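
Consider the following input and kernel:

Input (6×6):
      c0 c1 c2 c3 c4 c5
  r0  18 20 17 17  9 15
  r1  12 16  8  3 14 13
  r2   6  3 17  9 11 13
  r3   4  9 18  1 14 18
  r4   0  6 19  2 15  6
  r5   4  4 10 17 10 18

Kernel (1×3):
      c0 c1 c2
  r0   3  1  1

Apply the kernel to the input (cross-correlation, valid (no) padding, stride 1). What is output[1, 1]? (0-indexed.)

59

The receptive field on the input at this output position is [16 8 3]. Elementwise product with the kernel and sum: 16·3 + 8·1 + 3·1.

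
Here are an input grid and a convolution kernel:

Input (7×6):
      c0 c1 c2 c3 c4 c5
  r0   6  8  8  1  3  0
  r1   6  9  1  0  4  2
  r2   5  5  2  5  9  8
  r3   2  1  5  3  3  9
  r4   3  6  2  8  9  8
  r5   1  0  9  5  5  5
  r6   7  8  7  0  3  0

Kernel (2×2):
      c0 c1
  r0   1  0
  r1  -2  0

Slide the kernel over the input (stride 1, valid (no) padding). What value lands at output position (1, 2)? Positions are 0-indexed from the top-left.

-3

The receptive field on the input at this output position is [1 0 / 2 5]. Elementwise product with the kernel and sum: 1·1 + 2·-2.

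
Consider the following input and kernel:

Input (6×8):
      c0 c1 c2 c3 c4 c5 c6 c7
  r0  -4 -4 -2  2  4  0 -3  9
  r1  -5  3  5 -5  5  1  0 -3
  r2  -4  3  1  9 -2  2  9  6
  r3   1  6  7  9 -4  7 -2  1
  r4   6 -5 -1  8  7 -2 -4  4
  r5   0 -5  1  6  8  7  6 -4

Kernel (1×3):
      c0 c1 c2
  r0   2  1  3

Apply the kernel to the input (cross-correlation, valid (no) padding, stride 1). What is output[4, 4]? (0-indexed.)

0

The receptive field on the input at this output position is [7 -2 -4]. Elementwise product with the kernel and sum: 7·2 + -2·1 + -4·3.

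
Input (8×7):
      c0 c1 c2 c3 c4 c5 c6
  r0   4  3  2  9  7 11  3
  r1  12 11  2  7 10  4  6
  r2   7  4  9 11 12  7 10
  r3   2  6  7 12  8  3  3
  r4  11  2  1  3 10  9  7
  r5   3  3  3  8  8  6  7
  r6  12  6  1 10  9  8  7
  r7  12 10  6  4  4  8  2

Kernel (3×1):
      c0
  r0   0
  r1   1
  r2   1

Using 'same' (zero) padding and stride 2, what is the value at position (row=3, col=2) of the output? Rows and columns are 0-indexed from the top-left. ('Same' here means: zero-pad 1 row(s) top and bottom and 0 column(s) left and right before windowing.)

The receptive field on the zero-padded input at this output position is [8 / 9 / 4]. Elementwise product with the kernel and sum: 9·1 + 4·1.

13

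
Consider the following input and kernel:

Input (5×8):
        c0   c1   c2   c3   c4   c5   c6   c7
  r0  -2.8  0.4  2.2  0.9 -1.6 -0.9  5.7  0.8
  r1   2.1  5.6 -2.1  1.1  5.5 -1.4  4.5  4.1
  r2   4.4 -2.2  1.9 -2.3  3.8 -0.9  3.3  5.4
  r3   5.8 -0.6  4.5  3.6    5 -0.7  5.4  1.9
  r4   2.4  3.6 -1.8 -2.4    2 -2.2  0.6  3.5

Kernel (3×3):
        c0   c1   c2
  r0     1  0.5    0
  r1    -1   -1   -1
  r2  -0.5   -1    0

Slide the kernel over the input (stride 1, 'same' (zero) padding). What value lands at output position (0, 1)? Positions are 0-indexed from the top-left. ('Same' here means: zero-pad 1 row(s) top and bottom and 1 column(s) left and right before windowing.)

-6.45

The receptive field on the zero-padded input at this output position is [0 0 0 / -2.8 0.4 2.2 / 2.1 5.6 -2.1]. Elementwise product with the kernel and sum: 0·1 + 0·0.5 + -2.8·-1 + 0.4·-1 + 2.2·-1 + 2.1·-0.5 + 5.6·-1.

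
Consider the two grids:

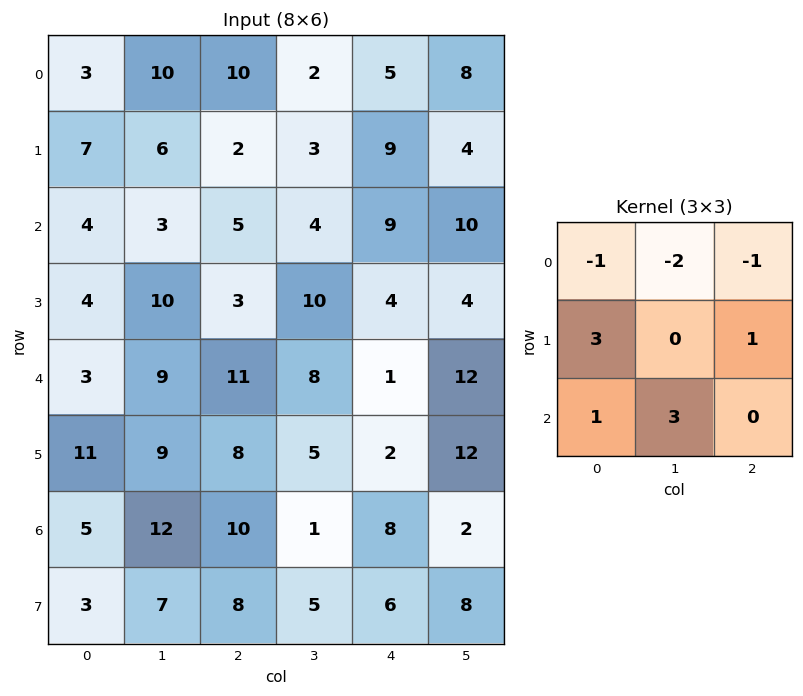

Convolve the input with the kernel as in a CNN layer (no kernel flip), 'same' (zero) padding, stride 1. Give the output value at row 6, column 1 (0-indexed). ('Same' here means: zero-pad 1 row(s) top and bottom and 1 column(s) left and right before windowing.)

12

The receptive field on the zero-padded input at this output position is [11 9 8 / 5 12 10 / 3 7 8]. Elementwise product with the kernel and sum: 11·-1 + 9·-2 + 8·-1 + 5·3 + 10·1 + 3·1 + 7·3.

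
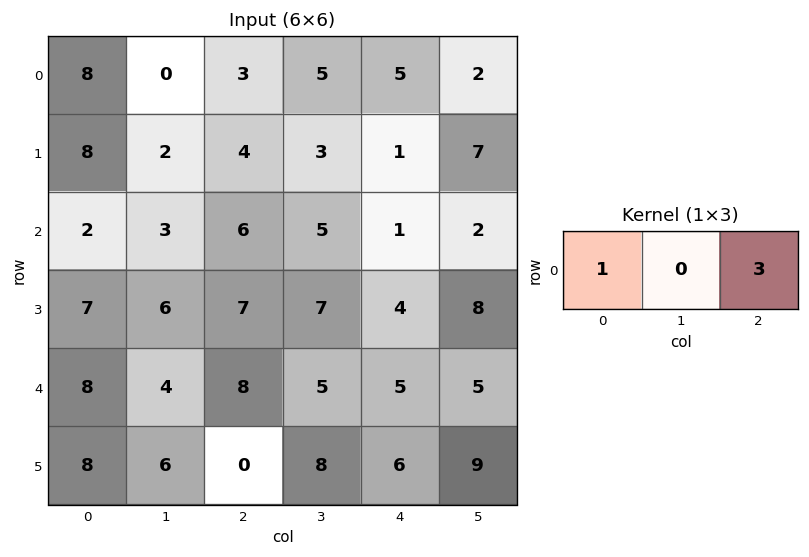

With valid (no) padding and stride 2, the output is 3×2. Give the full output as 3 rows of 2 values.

17 18
20 9
32 23

Output[0,0]: The receptive field on the input at this output position is [8 0 3]. Elementwise product with the kernel and sum: 8·1 + 3·3.
Output[0,1]: The receptive field on the input at this output position is [3 5 5]. Elementwise product with the kernel and sum: 3·1 + 5·3.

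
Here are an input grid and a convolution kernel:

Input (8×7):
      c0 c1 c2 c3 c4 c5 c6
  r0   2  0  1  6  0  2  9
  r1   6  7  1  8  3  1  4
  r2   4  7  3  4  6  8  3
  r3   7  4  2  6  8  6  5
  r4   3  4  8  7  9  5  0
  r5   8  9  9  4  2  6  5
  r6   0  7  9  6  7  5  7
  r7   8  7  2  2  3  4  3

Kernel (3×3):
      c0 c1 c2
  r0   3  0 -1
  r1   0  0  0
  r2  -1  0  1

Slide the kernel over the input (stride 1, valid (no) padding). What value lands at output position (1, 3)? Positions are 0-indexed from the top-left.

The receptive field on the input at this output position is [8 3 1 / 4 6 8 / 6 8 6]. Elementwise product with the kernel and sum: 8·3 + 1·-1 + 6·-1 + 6·1.

23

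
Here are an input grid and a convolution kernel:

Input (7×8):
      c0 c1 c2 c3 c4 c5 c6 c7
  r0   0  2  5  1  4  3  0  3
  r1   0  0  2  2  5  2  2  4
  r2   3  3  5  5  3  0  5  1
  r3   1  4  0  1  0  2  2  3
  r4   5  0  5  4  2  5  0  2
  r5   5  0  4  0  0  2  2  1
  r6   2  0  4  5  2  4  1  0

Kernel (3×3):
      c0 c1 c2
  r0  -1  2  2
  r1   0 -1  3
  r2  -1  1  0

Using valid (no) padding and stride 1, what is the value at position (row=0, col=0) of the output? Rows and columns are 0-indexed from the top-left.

The receptive field on the input at this output position is [0 2 5 / 0 0 2 / 3 3 5]. Elementwise product with the kernel and sum: 0·-1 + 2·2 + 5·2 + 0·-1 + 2·3 + 3·-1 + 3·1.

20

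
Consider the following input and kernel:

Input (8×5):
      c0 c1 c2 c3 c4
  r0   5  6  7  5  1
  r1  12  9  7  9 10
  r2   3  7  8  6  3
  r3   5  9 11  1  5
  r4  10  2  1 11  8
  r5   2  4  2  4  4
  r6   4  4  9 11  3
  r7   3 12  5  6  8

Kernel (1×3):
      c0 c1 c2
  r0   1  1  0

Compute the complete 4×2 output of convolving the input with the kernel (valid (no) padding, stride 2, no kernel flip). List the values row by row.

Output[0,0]: The receptive field on the input at this output position is [5 6 7]. Elementwise product with the kernel and sum: 5·1 + 6·1.

11 12
10 14
12 12
8 20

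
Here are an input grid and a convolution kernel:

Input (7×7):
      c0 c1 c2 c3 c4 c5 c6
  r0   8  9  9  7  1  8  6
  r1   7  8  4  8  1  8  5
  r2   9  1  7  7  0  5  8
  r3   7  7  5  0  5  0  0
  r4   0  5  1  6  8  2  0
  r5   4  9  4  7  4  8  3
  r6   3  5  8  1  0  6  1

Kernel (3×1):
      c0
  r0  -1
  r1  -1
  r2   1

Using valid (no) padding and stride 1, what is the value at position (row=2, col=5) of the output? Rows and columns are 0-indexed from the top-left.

The receptive field on the input at this output position is [5 / 0 / 2]. Elementwise product with the kernel and sum: 5·-1 + 0·-1 + 2·1.

-3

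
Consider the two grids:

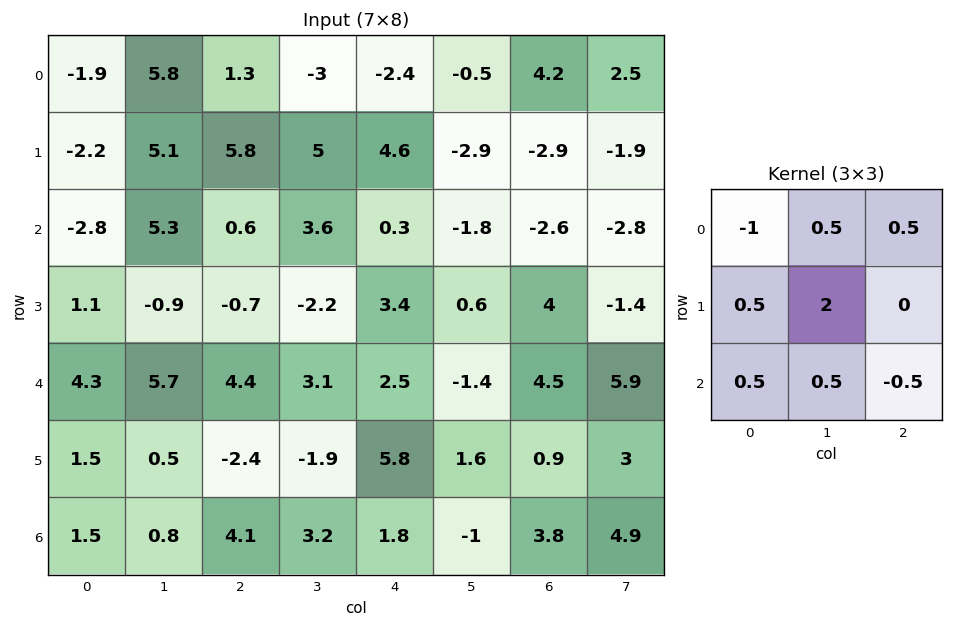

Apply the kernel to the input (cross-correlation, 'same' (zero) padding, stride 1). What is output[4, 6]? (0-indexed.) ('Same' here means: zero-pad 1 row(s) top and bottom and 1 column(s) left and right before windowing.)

8.75

The receptive field on the zero-padded input at this output position is [0.6 4 -1.4 / -1.4 4.5 5.9 / 1.6 0.9 3]. Elementwise product with the kernel and sum: 0.6·-1 + 4·0.5 + -1.4·0.5 + -1.4·0.5 + 4.5·2 + 1.6·0.5 + 0.9·0.5 + 3·-0.5.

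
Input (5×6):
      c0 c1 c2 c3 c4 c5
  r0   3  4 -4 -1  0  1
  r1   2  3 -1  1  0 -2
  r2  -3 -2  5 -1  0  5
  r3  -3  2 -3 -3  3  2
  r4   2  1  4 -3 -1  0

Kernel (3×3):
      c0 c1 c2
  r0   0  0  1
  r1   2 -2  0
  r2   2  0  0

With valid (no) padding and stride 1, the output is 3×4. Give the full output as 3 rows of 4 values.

-12 3 6 1
-9 -9 6 -10
-1 11 8 -13

Output[0,0]: The receptive field on the input at this output position is [3 4 -4 / 2 3 -1 / -3 -2 5]. Elementwise product with the kernel and sum: -4·1 + 2·2 + 3·-2 + -3·2.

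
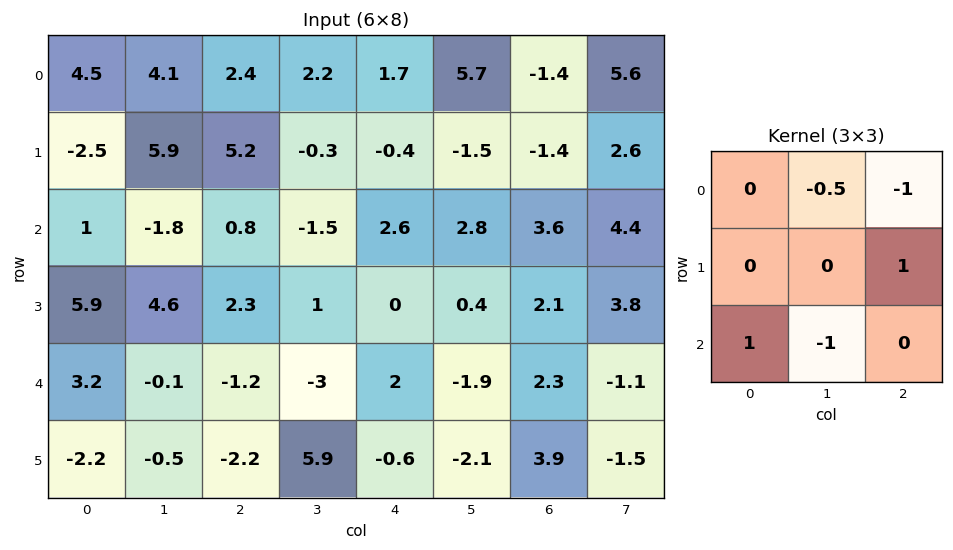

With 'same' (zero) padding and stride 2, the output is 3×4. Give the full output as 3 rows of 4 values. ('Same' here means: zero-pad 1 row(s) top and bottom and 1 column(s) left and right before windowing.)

Output[0,0]: The receptive field on the zero-padded input at this output position is [0 0 0 / 0 4.5 4.1 / 0 -2.5 5.9]. Elementwise product with the kernel and sum: 0·-0.5 + 0·-1 + 4.1·1 + 0·1 + -2.5·-1.

6.6 2.9 5.8 5.5
-12.35 -1.5 5.5 0.8
-5.45 -3.45 4.2 -11.95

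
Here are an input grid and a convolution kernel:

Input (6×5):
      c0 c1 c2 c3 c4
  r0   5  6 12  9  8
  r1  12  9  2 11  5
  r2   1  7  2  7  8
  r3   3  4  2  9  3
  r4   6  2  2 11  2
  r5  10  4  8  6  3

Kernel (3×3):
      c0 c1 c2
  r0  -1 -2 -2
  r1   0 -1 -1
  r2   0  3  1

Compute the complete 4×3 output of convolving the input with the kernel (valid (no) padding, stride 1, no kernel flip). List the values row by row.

-29 -48 -33
-29 -29 -19
-17 -19 -9
1 -9 -18

Output[0,0]: The receptive field on the input at this output position is [5 6 12 / 12 9 2 / 1 7 2]. Elementwise product with the kernel and sum: 5·-1 + 6·-2 + 12·-2 + 9·-1 + 2·-1 + 7·3 + 2·1.
Output[0,1]: The receptive field on the input at this output position is [6 12 9 / 9 2 11 / 7 2 7]. Elementwise product with the kernel and sum: 6·-1 + 12·-2 + 9·-2 + 2·-1 + 11·-1 + 2·3 + 7·1.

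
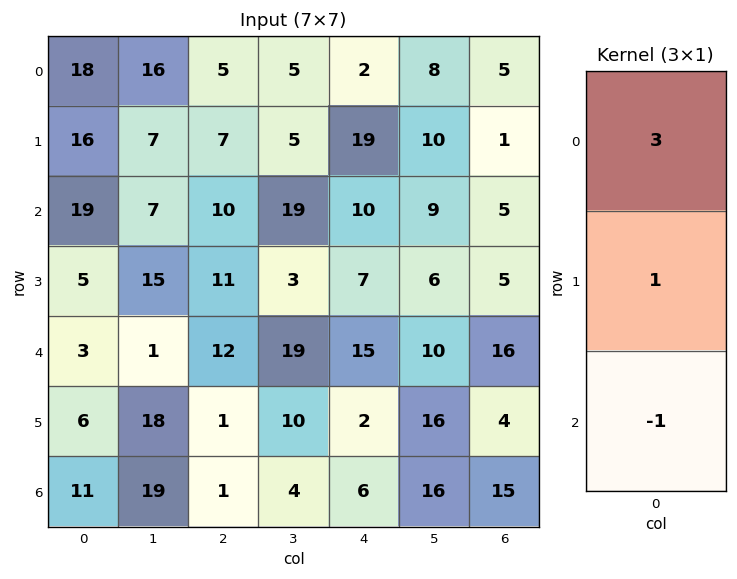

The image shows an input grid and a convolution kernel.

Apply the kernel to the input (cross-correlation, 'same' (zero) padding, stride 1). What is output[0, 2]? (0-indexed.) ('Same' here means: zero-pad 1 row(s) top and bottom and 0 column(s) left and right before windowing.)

-2

The receptive field on the zero-padded input at this output position is [0 / 5 / 7]. Elementwise product with the kernel and sum: 0·3 + 5·1 + 7·-1.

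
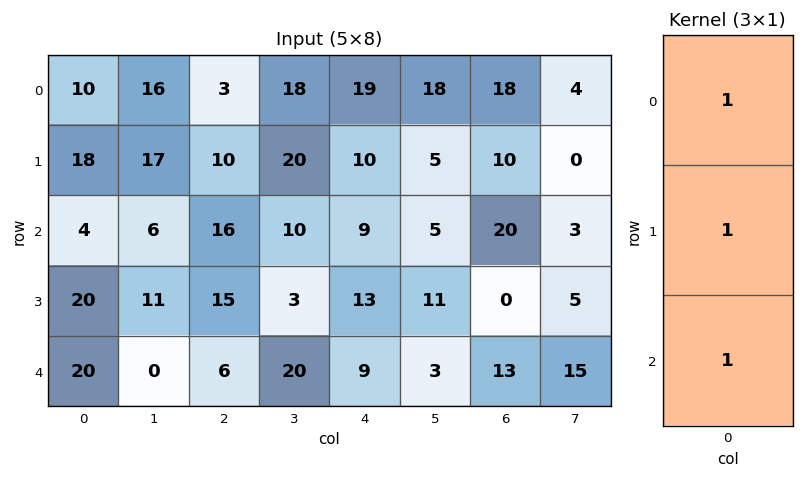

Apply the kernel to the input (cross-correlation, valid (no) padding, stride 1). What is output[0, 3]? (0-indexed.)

48

The receptive field on the input at this output position is [18 / 20 / 10]. Elementwise product with the kernel and sum: 18·1 + 20·1 + 10·1.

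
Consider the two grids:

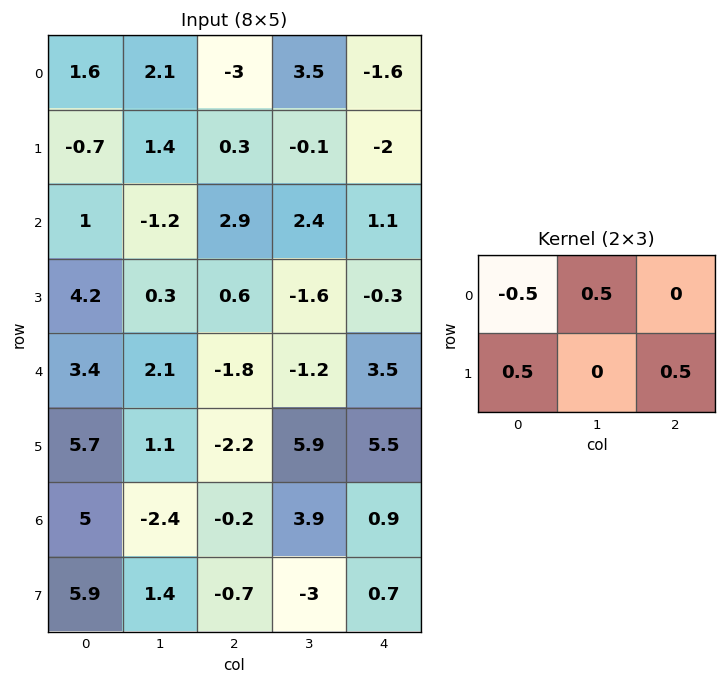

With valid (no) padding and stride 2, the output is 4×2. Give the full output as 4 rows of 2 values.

Output[0,0]: The receptive field on the input at this output position is [1.6 2.1 -3 / -0.7 1.4 0.3]. Elementwise product with the kernel and sum: 1.6·-0.5 + 2.1·0.5 + -0.7·0.5 + 0.3·0.5.
Output[0,1]: The receptive field on the input at this output position is [-3 3.5 -1.6 / 0.3 -0.1 -2]. Elementwise product with the kernel and sum: -3·-0.5 + 3.5·0.5 + 0.3·0.5 + -2·0.5.

0.05 2.4
1.3 -0.1
1.1 1.95
-1.1 2.05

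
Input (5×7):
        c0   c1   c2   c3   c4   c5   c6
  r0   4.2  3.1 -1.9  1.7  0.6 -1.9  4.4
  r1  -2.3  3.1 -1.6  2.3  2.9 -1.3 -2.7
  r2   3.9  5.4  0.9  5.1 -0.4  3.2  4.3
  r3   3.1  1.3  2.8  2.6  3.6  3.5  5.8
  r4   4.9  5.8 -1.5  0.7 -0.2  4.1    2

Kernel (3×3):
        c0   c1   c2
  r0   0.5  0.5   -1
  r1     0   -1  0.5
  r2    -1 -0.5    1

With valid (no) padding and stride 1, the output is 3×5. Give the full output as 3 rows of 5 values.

-4.05 0.9 -5.4 -2.2 -2
-3.9 0 -8.35 5 2.9
-5.45 -7.8 3.55 0.8 -3.35

Output[0,0]: The receptive field on the input at this output position is [4.2 3.1 -1.9 / -2.3 3.1 -1.6 / 3.9 5.4 0.9]. Elementwise product with the kernel and sum: 4.2·0.5 + 3.1·0.5 + -1.9·-1 + 3.1·-1 + -1.6·0.5 + 3.9·-1 + 5.4·-0.5 + 0.9·1.
Output[0,1]: The receptive field on the input at this output position is [3.1 -1.9 1.7 / 3.1 -1.6 2.3 / 5.4 0.9 5.1]. Elementwise product with the kernel and sum: 3.1·0.5 + -1.9·0.5 + 1.7·-1 + -1.6·-1 + 2.3·0.5 + 5.4·-1 + 0.9·-0.5 + 5.1·1.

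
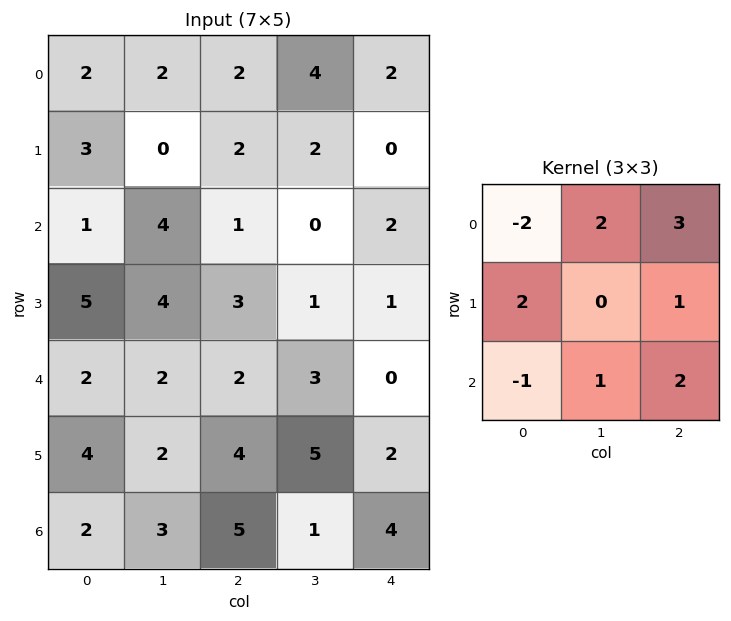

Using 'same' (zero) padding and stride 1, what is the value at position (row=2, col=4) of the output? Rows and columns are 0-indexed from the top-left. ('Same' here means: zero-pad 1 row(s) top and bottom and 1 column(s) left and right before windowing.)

-4

The receptive field on the zero-padded input at this output position is [2 0 0 / 0 2 0 / 1 1 0]. Elementwise product with the kernel and sum: 2·-2 + 0·2 + 0·3 + 0·2 + 0·1 + 1·-1 + 1·1 + 0·2.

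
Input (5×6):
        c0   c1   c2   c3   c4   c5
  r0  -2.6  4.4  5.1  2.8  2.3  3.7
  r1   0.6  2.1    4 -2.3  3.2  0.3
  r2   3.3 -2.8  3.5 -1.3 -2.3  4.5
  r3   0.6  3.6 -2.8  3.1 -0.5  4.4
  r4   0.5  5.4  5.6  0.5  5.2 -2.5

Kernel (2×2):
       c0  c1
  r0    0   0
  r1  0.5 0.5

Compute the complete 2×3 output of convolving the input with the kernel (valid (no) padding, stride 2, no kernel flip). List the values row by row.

Output[0,0]: The receptive field on the input at this output position is [-2.6 4.4 / 0.6 2.1]. Elementwise product with the kernel and sum: 0.6·0.5 + 2.1·0.5.
Output[0,1]: The receptive field on the input at this output position is [5.1 2.8 / 4 -2.3]. Elementwise product with the kernel and sum: 4·0.5 + -2.3·0.5.

1.35 0.85 1.75
2.1 0.15 1.95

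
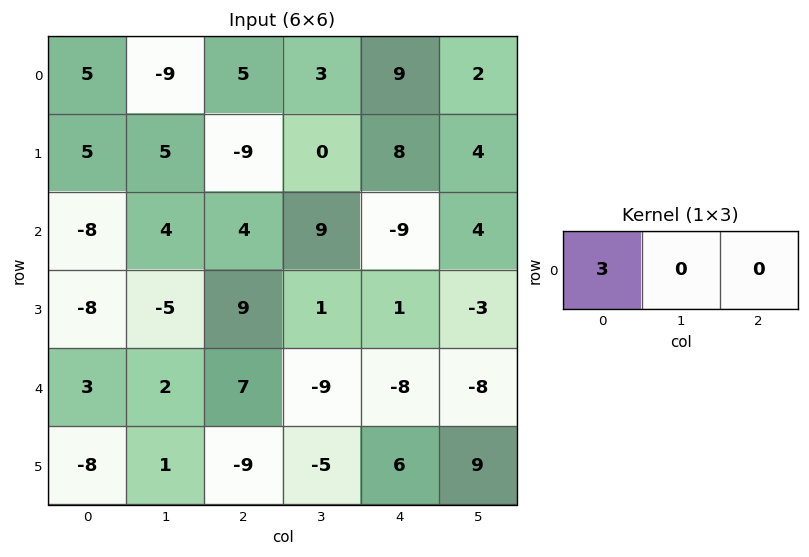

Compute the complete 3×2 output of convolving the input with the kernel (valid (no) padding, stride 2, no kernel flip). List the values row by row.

Output[0,0]: The receptive field on the input at this output position is [5 -9 5]. Elementwise product with the kernel and sum: 5·3.
Output[0,1]: The receptive field on the input at this output position is [5 3 9]. Elementwise product with the kernel and sum: 5·3.

15 15
-24 12
9 21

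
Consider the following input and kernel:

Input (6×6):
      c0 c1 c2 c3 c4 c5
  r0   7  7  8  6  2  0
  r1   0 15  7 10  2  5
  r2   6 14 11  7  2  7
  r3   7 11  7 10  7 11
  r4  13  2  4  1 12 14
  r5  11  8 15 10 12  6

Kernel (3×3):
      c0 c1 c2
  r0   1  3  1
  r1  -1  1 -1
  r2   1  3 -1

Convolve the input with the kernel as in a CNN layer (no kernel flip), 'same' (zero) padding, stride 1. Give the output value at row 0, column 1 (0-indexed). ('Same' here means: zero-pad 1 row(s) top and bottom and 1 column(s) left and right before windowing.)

The receptive field on the zero-padded input at this output position is [0 0 0 / 7 7 8 / 0 15 7]. Elementwise product with the kernel and sum: 0·1 + 0·3 + 0·1 + 7·-1 + 7·1 + 8·-1 + 0·1 + 15·3 + 7·-1.

30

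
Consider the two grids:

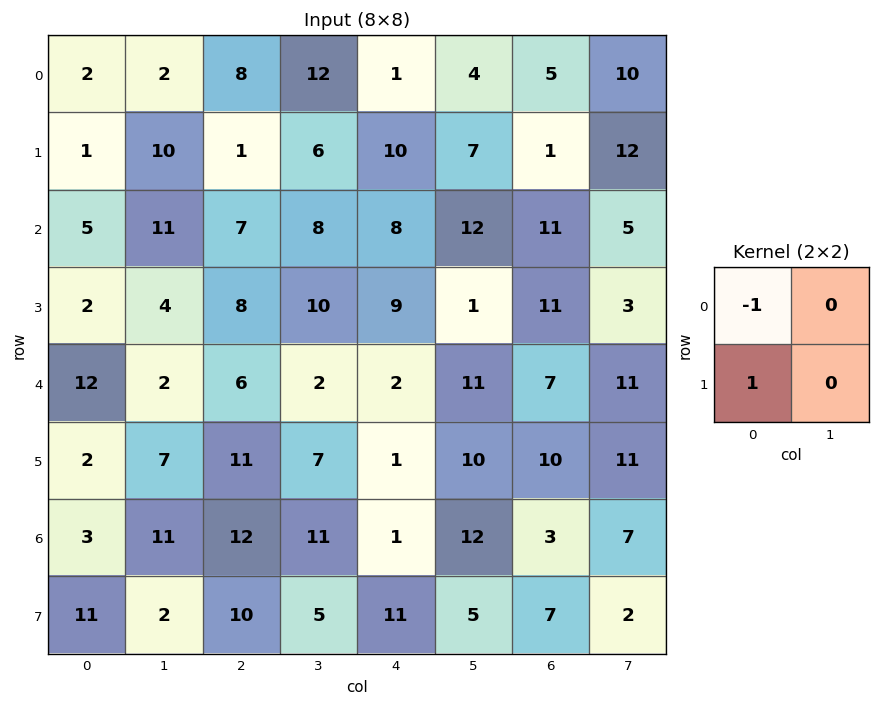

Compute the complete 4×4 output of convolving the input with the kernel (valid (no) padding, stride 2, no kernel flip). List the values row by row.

Output[0,0]: The receptive field on the input at this output position is [2 2 / 1 10]. Elementwise product with the kernel and sum: 2·-1 + 1·1.
Output[0,1]: The receptive field on the input at this output position is [8 12 / 1 6]. Elementwise product with the kernel and sum: 8·-1 + 1·1.

-1 -7 9 -4
-3 1 1 0
-10 5 -1 3
8 -2 10 4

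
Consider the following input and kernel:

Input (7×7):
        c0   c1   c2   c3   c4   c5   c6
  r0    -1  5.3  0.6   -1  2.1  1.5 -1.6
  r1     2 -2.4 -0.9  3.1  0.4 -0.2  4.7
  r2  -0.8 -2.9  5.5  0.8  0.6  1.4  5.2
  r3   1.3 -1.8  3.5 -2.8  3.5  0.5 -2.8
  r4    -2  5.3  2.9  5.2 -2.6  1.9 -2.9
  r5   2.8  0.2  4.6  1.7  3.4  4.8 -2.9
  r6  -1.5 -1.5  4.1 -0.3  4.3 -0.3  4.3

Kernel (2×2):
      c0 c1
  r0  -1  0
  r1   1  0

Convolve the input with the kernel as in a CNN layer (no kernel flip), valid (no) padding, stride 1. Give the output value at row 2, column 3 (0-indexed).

-3.6

The receptive field on the input at this output position is [0.8 0.6 / -2.8 3.5]. Elementwise product with the kernel and sum: 0.8·-1 + -2.8·1.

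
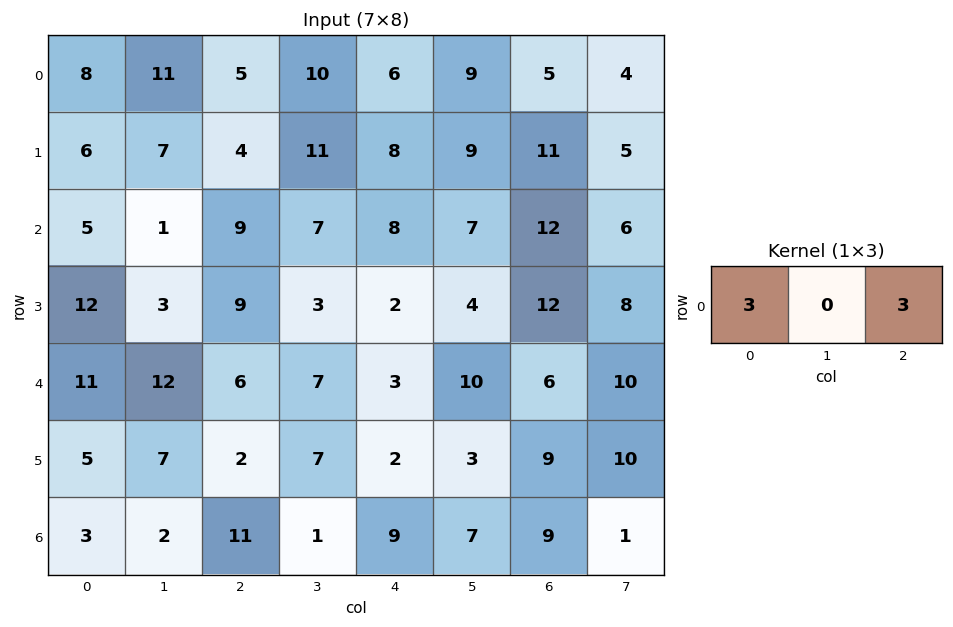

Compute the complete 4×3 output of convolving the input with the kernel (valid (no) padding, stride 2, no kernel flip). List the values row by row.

Output[0,0]: The receptive field on the input at this output position is [8 11 5]. Elementwise product with the kernel and sum: 8·3 + 5·3.
Output[0,1]: The receptive field on the input at this output position is [5 10 6]. Elementwise product with the kernel and sum: 5·3 + 6·3.

39 33 33
42 51 60
51 27 27
42 60 54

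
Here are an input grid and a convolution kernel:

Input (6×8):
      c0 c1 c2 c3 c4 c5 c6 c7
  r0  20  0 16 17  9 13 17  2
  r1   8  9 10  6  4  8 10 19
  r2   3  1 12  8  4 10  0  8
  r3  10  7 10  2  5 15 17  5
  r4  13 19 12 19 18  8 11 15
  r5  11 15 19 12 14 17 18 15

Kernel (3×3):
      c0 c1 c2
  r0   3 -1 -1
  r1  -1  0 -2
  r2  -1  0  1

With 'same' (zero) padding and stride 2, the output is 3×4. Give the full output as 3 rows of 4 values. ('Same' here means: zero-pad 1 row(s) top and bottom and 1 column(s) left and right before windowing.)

Output[0,0]: The receptive field on the zero-padded input at this output position is [0 0 0 / 0 20 0 / 0 8 9]. Elementwise product with the kernel and sum: 0·3 + 0·-1 + 0·-1 + 0·-1 + 0·-2 + 0·-1 + 9·1.
Output[0,1]: The receptive field on the zero-padded input at this output position is [0 0 0 / 0 16 17 / 9 10 6]. Elementwise product with the kernel and sum: 0·3 + 0·-1 + 0·-1 + 0·-1 + 17·-2 + 9·-1 + 6·1.

9 -37 -41 -6
-12 -11 -9 -41
-40 -51 -44 -17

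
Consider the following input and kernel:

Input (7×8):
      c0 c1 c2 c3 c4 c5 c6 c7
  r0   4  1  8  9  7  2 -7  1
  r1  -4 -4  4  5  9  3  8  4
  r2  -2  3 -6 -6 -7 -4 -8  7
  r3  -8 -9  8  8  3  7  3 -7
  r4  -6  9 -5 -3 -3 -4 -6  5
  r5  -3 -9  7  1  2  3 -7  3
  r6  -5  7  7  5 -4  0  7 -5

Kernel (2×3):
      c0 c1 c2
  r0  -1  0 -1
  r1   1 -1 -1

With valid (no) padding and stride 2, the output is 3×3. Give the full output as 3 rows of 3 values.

-16 -25 -2
1 10 8
10 12 15

Output[0,0]: The receptive field on the input at this output position is [4 1 8 / -4 -4 4]. Elementwise product with the kernel and sum: 4·-1 + 8·-1 + -4·1 + -4·-1 + 4·-1.
Output[0,1]: The receptive field on the input at this output position is [8 9 7 / 4 5 9]. Elementwise product with the kernel and sum: 8·-1 + 7·-1 + 4·1 + 5·-1 + 9·-1.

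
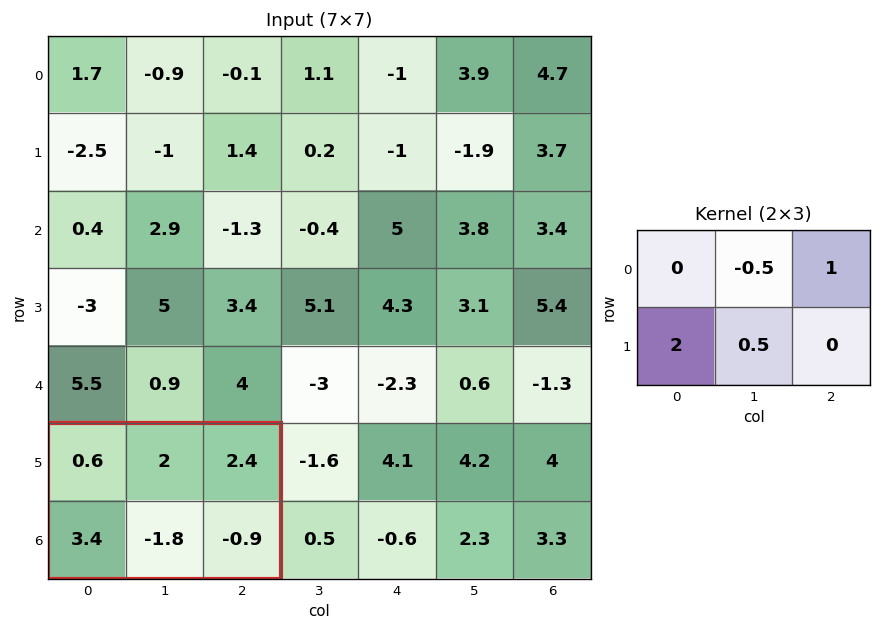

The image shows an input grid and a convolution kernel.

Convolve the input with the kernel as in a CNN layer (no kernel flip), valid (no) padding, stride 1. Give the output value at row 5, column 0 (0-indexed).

The receptive field on the input at this output position is [0.6 2 2.4 / 3.4 -1.8 -0.9]. Elementwise product with the kernel and sum: 2·-0.5 + 2.4·1 + 3.4·2 + -1.8·0.5.

7.3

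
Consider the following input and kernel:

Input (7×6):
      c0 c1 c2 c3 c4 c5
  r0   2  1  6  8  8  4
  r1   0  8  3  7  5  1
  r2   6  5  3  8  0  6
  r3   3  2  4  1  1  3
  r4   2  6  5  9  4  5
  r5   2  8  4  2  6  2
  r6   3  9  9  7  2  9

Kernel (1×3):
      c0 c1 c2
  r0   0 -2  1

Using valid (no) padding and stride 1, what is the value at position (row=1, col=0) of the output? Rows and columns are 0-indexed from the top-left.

-13

The receptive field on the input at this output position is [0 8 3]. Elementwise product with the kernel and sum: 8·-2 + 3·1.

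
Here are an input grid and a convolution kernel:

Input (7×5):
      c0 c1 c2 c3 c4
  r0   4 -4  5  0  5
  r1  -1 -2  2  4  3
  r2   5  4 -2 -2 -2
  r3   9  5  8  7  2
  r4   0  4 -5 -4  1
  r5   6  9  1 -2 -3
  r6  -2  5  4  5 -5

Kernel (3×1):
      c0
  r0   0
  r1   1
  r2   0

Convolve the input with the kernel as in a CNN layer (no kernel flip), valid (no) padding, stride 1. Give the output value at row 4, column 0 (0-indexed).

6

The receptive field on the input at this output position is [0 / 6 / -2]. Elementwise product with the kernel and sum: 6·1.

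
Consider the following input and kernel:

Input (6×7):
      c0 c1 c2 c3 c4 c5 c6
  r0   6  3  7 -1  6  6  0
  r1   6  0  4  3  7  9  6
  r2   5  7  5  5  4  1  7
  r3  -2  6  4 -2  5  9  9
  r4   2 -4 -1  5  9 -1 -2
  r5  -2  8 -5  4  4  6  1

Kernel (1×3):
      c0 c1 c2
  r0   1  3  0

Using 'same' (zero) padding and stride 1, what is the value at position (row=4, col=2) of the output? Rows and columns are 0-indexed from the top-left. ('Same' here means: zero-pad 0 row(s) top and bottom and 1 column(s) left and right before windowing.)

-7

The receptive field on the zero-padded input at this output position is [-4 -1 5]. Elementwise product with the kernel and sum: -4·1 + -1·3.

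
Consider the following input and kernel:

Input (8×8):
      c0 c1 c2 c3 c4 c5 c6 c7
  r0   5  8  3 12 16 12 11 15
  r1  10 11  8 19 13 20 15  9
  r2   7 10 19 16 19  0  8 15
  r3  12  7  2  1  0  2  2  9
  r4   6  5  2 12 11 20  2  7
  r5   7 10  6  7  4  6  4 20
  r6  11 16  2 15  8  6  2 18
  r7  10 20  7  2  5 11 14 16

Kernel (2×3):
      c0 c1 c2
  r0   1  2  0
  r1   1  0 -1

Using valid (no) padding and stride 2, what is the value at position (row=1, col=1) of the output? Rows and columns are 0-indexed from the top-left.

The receptive field on the input at this output position is [19 16 19 / 2 1 0]. Elementwise product with the kernel and sum: 19·1 + 16·2 + 2·1 + 0·-1.

53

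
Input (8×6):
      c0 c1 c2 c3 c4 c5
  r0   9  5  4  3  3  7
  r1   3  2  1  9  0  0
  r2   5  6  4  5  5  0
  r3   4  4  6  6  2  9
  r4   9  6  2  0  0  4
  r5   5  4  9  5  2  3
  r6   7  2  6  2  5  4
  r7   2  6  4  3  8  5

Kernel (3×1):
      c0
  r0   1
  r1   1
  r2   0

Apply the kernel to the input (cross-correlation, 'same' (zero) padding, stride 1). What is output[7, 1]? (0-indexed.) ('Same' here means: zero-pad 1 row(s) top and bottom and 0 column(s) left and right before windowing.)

The receptive field on the zero-padded input at this output position is [2 / 6 / 0]. Elementwise product with the kernel and sum: 2·1 + 6·1.

8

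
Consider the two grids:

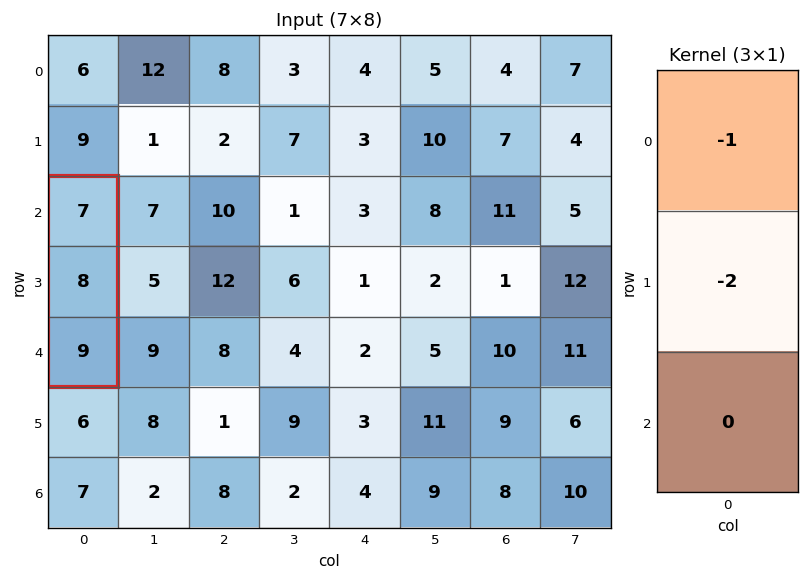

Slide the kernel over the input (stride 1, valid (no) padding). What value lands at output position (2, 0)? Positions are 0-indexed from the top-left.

-23

The receptive field on the input at this output position is [7 / 8 / 9]. Elementwise product with the kernel and sum: 7·-1 + 8·-2.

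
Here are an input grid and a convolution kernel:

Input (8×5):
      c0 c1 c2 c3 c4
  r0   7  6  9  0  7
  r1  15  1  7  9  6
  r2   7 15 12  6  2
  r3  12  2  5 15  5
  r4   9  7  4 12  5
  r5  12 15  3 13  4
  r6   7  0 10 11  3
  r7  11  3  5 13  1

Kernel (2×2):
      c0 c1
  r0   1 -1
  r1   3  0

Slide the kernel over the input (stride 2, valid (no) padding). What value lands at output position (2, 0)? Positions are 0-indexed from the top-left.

38

The receptive field on the input at this output position is [9 7 / 12 15]. Elementwise product with the kernel and sum: 9·1 + 7·-1 + 12·3.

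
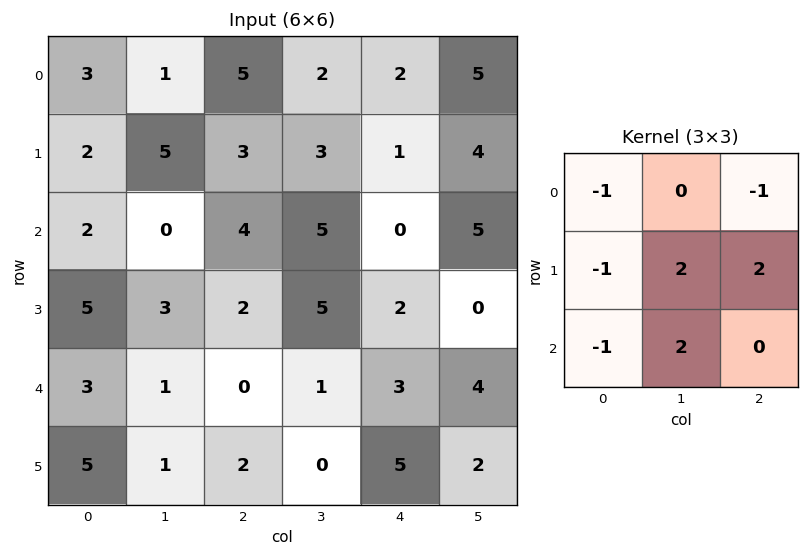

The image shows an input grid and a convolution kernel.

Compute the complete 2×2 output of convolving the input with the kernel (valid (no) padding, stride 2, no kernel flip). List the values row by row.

4 4
-2 10

Output[0,0]: The receptive field on the input at this output position is [3 1 5 / 2 5 3 / 2 0 4]. Elementwise product with the kernel and sum: 3·-1 + 5·-1 + 2·-1 + 5·2 + 3·2 + 2·-1 + 0·2.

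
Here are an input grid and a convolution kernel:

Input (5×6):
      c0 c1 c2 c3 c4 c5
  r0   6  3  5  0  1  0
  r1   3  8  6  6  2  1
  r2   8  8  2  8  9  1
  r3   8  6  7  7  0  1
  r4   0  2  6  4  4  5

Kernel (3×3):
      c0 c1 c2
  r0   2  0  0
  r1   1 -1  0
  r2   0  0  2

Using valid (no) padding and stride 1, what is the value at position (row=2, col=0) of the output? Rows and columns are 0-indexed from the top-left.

The receptive field on the input at this output position is [8 8 2 / 8 6 7 / 0 2 6]. Elementwise product with the kernel and sum: 8·2 + 8·1 + 6·-1 + 6·2.

30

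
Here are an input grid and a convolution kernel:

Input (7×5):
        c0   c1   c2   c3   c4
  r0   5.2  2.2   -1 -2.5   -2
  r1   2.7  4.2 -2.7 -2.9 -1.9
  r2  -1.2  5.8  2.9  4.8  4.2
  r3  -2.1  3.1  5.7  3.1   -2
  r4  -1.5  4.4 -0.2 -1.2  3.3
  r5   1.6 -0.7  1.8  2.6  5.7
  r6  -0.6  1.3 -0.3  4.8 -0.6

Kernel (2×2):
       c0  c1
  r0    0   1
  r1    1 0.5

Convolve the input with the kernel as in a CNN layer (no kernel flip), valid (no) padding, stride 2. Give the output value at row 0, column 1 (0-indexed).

The receptive field on the input at this output position is [-1 -2.5 / -2.7 -2.9]. Elementwise product with the kernel and sum: -2.5·1 + -2.7·1 + -2.9·0.5.

-6.65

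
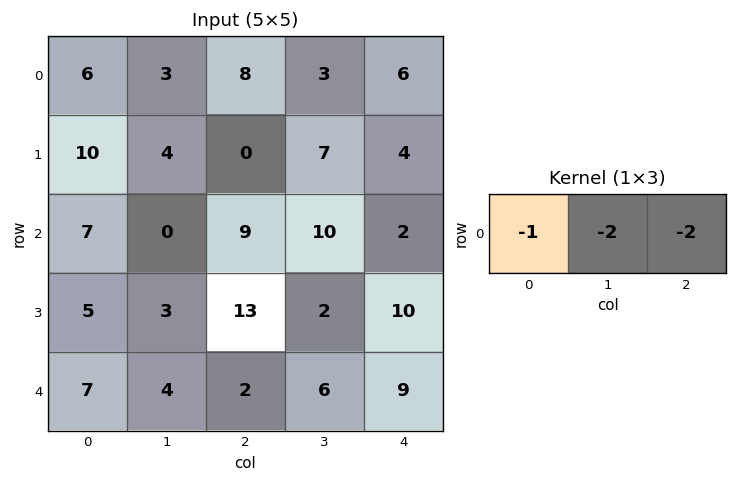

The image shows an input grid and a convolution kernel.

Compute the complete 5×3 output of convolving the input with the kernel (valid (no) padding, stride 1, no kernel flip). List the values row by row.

-28 -25 -26
-18 -18 -22
-25 -38 -33
-37 -33 -37
-19 -20 -32

Output[0,0]: The receptive field on the input at this output position is [6 3 8]. Elementwise product with the kernel and sum: 6·-1 + 3·-2 + 8·-2.
Output[0,1]: The receptive field on the input at this output position is [3 8 3]. Elementwise product with the kernel and sum: 3·-1 + 8·-2 + 3·-2.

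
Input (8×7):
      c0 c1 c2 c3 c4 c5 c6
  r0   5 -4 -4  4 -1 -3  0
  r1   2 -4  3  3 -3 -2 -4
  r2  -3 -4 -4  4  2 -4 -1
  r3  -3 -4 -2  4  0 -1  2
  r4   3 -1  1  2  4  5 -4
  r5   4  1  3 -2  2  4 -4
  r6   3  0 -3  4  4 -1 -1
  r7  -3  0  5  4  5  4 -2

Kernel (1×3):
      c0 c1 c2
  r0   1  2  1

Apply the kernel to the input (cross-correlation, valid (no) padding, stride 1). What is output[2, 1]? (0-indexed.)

The receptive field on the input at this output position is [-4 -4 4]. Elementwise product with the kernel and sum: -4·1 + -4·2 + 4·1.

-8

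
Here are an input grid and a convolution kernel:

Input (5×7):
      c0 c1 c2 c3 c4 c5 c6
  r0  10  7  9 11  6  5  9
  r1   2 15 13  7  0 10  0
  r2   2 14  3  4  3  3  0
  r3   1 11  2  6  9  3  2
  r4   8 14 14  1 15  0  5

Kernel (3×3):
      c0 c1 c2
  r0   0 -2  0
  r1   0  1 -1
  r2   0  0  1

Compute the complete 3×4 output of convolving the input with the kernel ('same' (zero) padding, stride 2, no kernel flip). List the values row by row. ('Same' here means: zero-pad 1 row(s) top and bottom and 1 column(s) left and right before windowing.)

Output[0,0]: The receptive field on the zero-padded input at this output position is [0 0 0 / 0 10 7 / 0 2 15]. Elementwise product with the kernel and sum: 0·-2 + 10·1 + 7·-1 + 15·1.

18 5 11 9
-5 -21 3 0
-8 9 -3 1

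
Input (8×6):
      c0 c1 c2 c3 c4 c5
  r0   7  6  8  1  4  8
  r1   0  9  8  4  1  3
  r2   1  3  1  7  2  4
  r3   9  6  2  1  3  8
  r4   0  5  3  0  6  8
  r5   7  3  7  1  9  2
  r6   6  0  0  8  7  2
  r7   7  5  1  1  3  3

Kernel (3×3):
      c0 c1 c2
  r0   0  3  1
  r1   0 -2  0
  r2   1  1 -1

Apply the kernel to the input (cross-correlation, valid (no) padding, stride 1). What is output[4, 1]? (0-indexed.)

The receptive field on the input at this output position is [5 3 0 / 3 7 1 / 0 0 8]. Elementwise product with the kernel and sum: 3·3 + 0·1 + 7·-2 + 0·1 + 0·1 + 8·-1.

-13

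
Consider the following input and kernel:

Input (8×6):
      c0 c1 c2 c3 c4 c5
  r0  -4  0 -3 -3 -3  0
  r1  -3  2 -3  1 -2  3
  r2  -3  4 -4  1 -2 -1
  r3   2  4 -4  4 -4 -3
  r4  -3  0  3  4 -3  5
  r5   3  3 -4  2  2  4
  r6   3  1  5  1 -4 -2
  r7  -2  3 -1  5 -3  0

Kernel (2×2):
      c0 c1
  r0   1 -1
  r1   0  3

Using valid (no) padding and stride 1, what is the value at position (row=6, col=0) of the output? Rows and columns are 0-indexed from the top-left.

11

The receptive field on the input at this output position is [3 1 / -2 3]. Elementwise product with the kernel and sum: 3·1 + 1·-1 + 3·3.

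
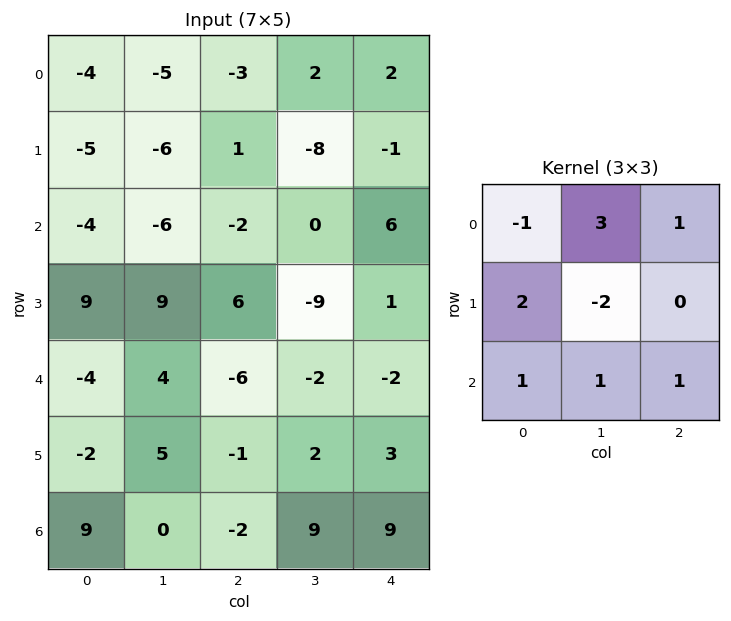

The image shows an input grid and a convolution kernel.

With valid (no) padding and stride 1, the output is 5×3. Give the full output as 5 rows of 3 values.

-24 -24 33
16 -1 -32
-22 2 28
10 26 -36
3 -5 8

Output[0,0]: The receptive field on the input at this output position is [-4 -5 -3 / -5 -6 1 / -4 -6 -2]. Elementwise product with the kernel and sum: -4·-1 + -5·3 + -3·1 + -5·2 + -6·-2 + -4·1 + -6·1 + -2·1.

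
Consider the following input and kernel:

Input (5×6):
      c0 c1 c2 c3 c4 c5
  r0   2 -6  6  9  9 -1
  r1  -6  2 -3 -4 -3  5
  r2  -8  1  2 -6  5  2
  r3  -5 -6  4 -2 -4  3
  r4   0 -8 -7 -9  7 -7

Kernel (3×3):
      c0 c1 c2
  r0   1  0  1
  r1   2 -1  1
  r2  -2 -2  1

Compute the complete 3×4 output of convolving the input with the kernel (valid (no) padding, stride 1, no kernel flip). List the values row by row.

Output[0,0]: The receptive field on the input at this output position is [2 -6 6 / -6 2 -3 / -8 1 2]. Elementwise product with the kernel and sum: 2·1 + 6·1 + -6·2 + 2·-1 + -3·1 + -8·-2 + 1·-2 + 2·1.
Output[0,1]: The receptive field on the input at this output position is [-6 6 9 / 2 -3 -4 / 1 2 -6]. Elementwise product with the kernel and sum: -6·1 + 9·1 + 2·2 + -3·-1 + -4·1 + 1·-2 + 2·-2 + -6·1.

7 -6 23 12
2 -6 1 1
3 -2 52 -4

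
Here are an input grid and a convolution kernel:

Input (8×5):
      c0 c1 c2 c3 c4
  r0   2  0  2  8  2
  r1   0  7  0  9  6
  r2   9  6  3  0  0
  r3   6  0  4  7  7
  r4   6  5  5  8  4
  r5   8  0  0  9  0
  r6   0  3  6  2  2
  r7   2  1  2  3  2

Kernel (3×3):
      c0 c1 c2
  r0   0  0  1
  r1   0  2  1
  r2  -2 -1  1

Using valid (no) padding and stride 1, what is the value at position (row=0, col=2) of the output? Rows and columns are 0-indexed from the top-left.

20

The receptive field on the input at this output position is [2 8 2 / 0 9 6 / 3 0 0]. Elementwise product with the kernel and sum: 2·1 + 9·2 + 6·1 + 3·-2 + 0·-1 + 0·1.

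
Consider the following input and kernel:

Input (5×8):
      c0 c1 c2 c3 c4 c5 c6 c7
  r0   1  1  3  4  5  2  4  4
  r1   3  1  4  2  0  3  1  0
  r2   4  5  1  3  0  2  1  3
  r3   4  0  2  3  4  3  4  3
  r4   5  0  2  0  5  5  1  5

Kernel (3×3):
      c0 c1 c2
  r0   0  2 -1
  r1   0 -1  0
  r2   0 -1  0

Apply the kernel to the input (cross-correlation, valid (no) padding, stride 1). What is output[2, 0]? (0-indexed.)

The receptive field on the input at this output position is [4 5 1 / 4 0 2 / 5 0 2]. Elementwise product with the kernel and sum: 5·2 + 1·-1 + 0·-1 + 0·-1.

9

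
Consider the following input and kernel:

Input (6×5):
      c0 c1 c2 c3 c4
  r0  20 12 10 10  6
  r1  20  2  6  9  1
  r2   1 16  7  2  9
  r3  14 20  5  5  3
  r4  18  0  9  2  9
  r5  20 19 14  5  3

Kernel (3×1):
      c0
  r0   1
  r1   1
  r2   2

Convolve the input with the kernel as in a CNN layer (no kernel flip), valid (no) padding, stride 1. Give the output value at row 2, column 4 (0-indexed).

The receptive field on the input at this output position is [9 / 3 / 9]. Elementwise product with the kernel and sum: 9·1 + 3·1 + 9·2.

30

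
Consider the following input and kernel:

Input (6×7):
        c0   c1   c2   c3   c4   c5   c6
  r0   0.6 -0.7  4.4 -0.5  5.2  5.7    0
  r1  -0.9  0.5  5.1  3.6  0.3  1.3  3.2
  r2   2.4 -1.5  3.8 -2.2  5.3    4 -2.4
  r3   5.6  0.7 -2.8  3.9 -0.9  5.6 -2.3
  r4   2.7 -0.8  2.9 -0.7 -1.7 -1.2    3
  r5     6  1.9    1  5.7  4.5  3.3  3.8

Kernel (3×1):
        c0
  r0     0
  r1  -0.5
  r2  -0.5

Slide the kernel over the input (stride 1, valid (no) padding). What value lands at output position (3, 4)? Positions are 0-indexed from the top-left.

-1.4

The receptive field on the input at this output position is [-0.9 / -1.7 / 4.5]. Elementwise product with the kernel and sum: -1.7·-0.5 + 4.5·-0.5.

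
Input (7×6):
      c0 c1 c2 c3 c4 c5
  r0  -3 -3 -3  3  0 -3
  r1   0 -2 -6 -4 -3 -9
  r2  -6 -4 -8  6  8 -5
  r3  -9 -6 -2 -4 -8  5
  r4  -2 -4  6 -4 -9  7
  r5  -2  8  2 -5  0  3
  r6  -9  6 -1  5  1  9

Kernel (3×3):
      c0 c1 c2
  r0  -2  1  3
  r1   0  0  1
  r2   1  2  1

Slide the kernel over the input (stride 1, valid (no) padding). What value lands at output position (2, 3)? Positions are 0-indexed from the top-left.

-29

The receptive field on the input at this output position is [6 8 -5 / -4 -8 5 / -4 -9 7]. Elementwise product with the kernel and sum: 6·-2 + 8·1 + -5·3 + 5·1 + -4·1 + -9·2 + 7·1.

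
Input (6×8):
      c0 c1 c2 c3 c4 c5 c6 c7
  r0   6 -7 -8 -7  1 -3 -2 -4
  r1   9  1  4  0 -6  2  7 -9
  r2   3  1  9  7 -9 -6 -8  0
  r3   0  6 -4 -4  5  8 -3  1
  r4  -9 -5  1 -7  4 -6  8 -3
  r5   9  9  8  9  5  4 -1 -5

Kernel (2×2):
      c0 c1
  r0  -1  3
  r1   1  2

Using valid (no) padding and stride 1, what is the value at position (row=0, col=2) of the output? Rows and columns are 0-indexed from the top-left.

The receptive field on the input at this output position is [-8 -7 / 4 0]. Elementwise product with the kernel and sum: -8·-1 + -7·3 + 4·1 + 0·2.

-9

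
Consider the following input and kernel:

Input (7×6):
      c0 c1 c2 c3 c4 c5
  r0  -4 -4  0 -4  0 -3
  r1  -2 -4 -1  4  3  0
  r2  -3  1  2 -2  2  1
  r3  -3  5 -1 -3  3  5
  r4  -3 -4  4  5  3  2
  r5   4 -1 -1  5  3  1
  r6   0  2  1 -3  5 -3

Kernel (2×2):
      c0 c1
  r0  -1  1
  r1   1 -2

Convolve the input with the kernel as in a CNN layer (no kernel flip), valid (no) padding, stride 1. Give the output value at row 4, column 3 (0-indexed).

-3

The receptive field on the input at this output position is [5 3 / 5 3]. Elementwise product with the kernel and sum: 5·-1 + 3·1 + 5·1 + 3·-2.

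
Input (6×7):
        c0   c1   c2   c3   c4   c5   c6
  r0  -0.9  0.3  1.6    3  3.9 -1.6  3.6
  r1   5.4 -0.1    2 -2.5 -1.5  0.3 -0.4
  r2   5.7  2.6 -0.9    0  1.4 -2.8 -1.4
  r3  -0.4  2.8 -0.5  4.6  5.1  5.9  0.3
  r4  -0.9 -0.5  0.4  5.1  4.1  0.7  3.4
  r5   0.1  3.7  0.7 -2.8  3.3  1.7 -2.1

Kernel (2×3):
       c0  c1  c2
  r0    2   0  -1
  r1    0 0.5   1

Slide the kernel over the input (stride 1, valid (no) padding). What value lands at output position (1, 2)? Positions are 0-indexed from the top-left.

6.9

The receptive field on the input at this output position is [2 -2.5 -1.5 / -0.9 0 1.4]. Elementwise product with the kernel and sum: 2·2 + -1.5·-1 + 0·0.5 + 1.4·1.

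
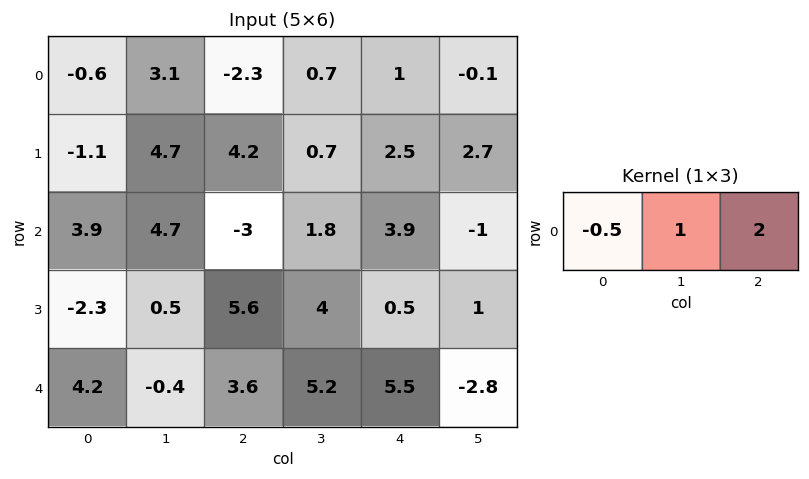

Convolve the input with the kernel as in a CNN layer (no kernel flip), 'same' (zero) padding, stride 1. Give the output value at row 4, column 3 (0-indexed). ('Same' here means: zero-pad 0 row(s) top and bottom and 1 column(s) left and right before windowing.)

14.4

The receptive field on the zero-padded input at this output position is [3.6 5.2 5.5]. Elementwise product with the kernel and sum: 3.6·-0.5 + 5.2·1 + 5.5·2.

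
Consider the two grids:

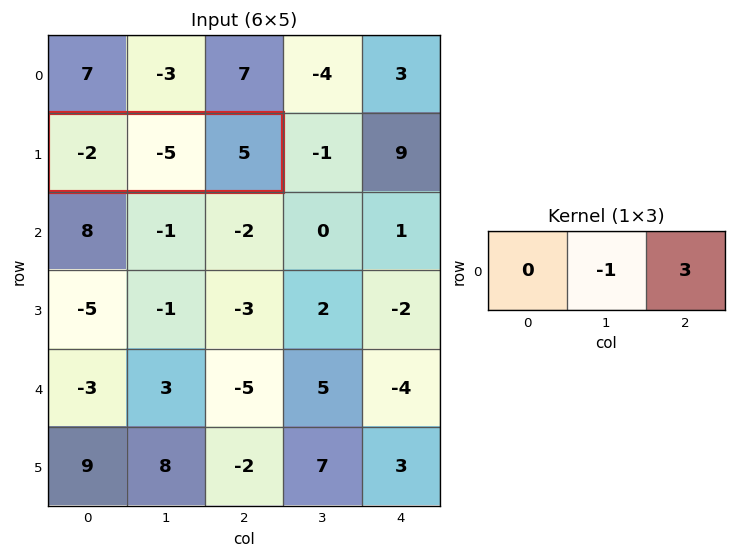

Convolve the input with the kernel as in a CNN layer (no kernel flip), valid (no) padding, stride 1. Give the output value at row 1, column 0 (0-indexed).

The receptive field on the input at this output position is [-2 -5 5]. Elementwise product with the kernel and sum: -5·-1 + 5·3.

20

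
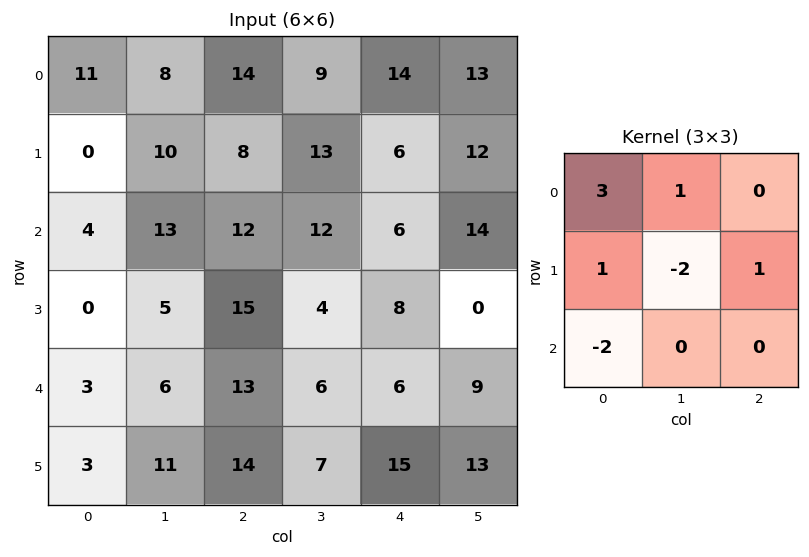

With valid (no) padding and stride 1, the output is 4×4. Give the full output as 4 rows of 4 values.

21 19 15 30
0 29 1 51
24 18 37 18
3 -6 28 9

Output[0,0]: The receptive field on the input at this output position is [11 8 14 / 0 10 8 / 4 13 12]. Elementwise product with the kernel and sum: 11·3 + 8·1 + 0·1 + 10·-2 + 8·1 + 4·-2.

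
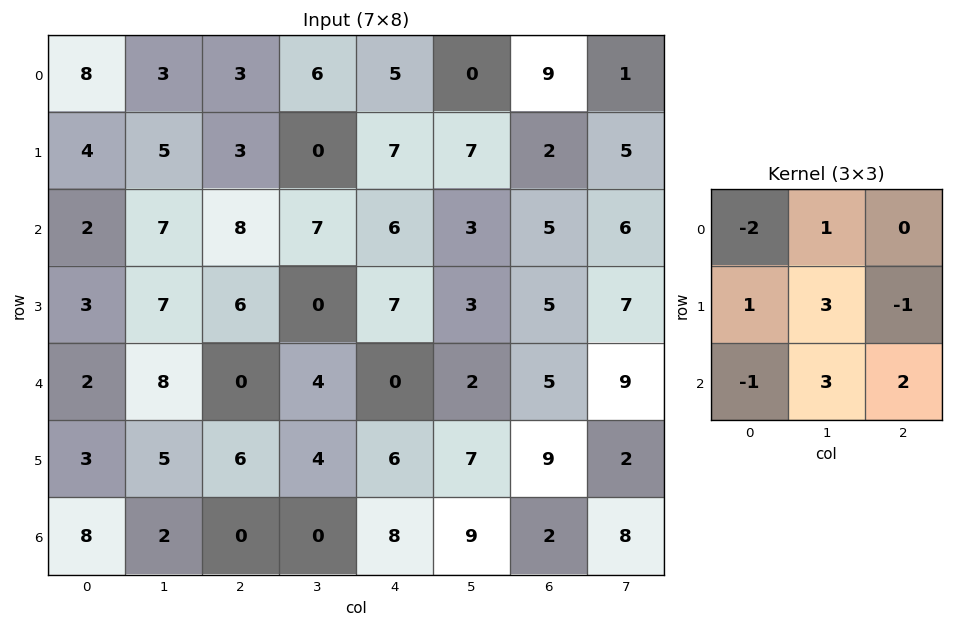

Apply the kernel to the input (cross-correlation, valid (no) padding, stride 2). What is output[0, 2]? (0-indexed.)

The receptive field on the input at this output position is [5 0 9 / 7 7 2 / 6 3 5]. Elementwise product with the kernel and sum: 5·-2 + 0·1 + 7·1 + 7·3 + 2·-1 + 6·-1 + 3·3 + 5·2.

29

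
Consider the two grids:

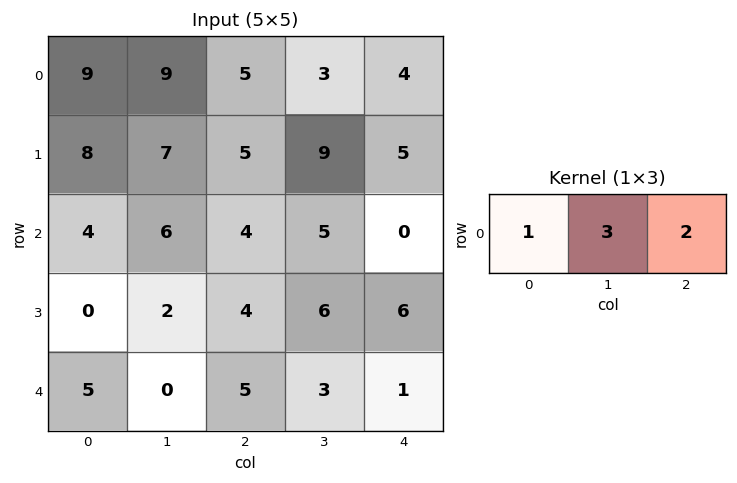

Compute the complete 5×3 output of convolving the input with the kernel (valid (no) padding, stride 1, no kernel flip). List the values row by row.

46 30 22
39 40 42
30 28 19
14 26 34
15 21 16

Output[0,0]: The receptive field on the input at this output position is [9 9 5]. Elementwise product with the kernel and sum: 9·1 + 9·3 + 5·2.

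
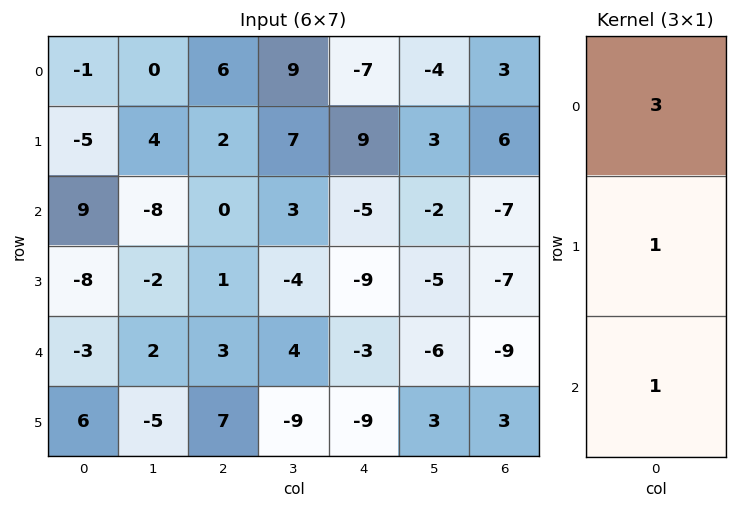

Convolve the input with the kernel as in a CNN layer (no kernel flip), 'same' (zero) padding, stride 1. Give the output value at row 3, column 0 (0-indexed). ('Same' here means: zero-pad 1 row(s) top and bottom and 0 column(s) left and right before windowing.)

16

The receptive field on the zero-padded input at this output position is [9 / -8 / -3]. Elementwise product with the kernel and sum: 9·3 + -8·1 + -3·1.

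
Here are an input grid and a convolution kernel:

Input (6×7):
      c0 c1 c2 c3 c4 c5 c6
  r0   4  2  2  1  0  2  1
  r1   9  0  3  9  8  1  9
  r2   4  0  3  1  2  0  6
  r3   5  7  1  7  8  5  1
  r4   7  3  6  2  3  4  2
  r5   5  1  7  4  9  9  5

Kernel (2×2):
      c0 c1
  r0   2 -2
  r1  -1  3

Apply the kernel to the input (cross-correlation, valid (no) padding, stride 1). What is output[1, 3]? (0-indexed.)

The receptive field on the input at this output position is [9 8 / 1 2]. Elementwise product with the kernel and sum: 9·2 + 8·-2 + 1·-1 + 2·3.

7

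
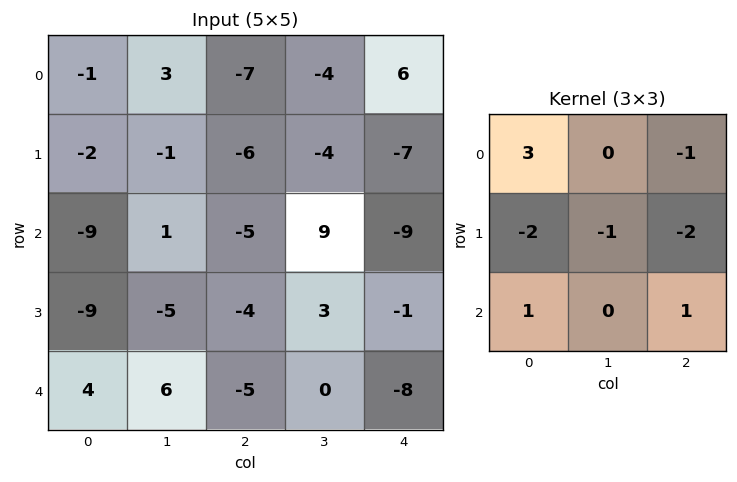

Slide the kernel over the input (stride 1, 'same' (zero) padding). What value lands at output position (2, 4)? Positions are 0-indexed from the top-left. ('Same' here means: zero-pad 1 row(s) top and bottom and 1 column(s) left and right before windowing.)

-18

The receptive field on the zero-padded input at this output position is [-4 -7 0 / 9 -9 0 / 3 -1 0]. Elementwise product with the kernel and sum: -4·3 + 0·-1 + 9·-2 + -9·-1 + 0·-2 + 3·1 + 0·1.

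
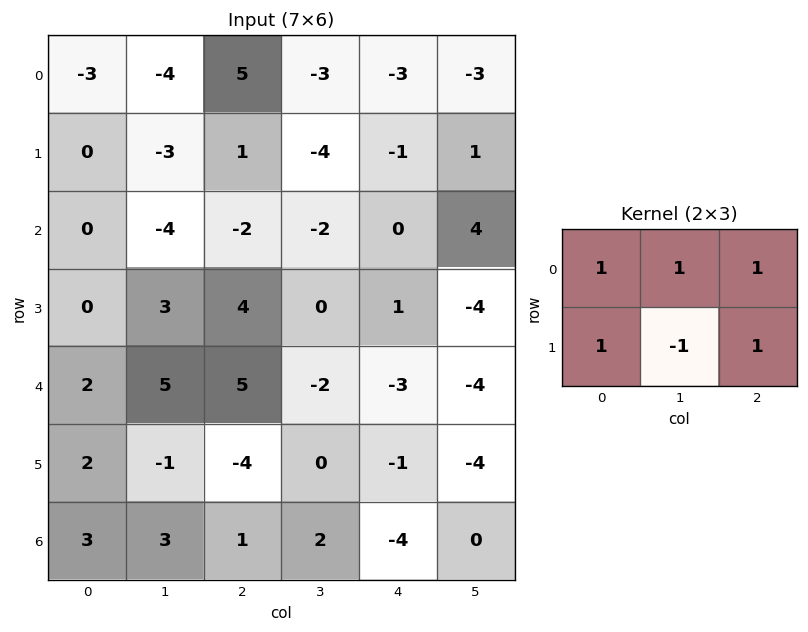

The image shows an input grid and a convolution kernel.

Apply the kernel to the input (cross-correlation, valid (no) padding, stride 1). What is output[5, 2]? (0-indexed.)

-10

The receptive field on the input at this output position is [-4 0 -1 / 1 2 -4]. Elementwise product with the kernel and sum: -4·1 + 0·1 + -1·1 + 1·1 + 2·-1 + -4·1.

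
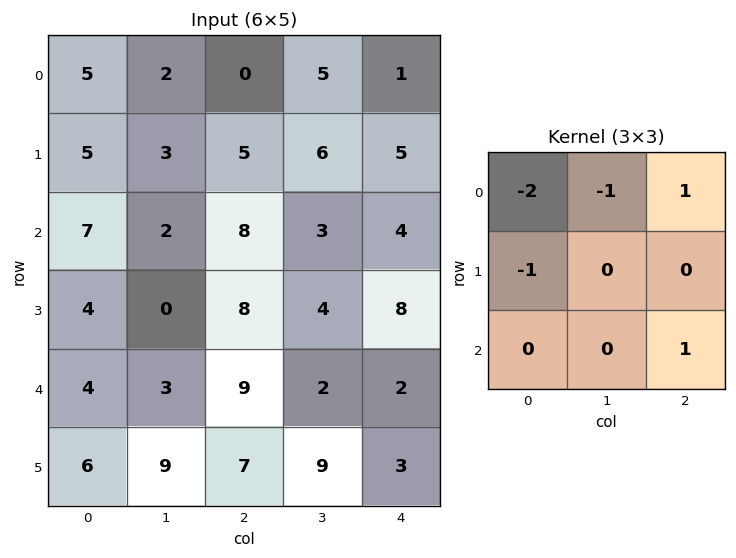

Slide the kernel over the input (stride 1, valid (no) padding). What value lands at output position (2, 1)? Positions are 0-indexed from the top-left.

-7

The receptive field on the input at this output position is [2 8 3 / 0 8 4 / 3 9 2]. Elementwise product with the kernel and sum: 2·-2 + 8·-1 + 3·1 + 0·-1 + 2·1.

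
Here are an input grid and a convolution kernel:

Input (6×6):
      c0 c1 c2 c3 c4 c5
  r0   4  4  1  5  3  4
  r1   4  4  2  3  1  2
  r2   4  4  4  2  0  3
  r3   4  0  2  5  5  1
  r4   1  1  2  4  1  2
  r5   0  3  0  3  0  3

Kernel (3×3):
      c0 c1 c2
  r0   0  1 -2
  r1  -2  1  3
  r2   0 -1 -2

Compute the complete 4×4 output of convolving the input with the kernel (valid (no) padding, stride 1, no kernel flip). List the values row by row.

Output[0,0]: The receptive field on the input at this output position is [4 4 1 / 4 4 2 / 4 4 4]. Elementwise product with the kernel and sum: 4·1 + 1·-2 + 4·-2 + 4·1 + 2·3 + 4·-1 + 4·-2.
Output[0,1]: The receptive field on the input at this output position is [4 1 5 / 4 2 3 / 4 4 2]. Elementwise product with the kernel and sum: 1·1 + 5·-2 + 4·-2 + 2·1 + 3·3 + 4·-1 + 2·-2.

-8 -14 -1 -10
4 -14 -20 -5
-11 7 12 -13
-2 -2 -5 -4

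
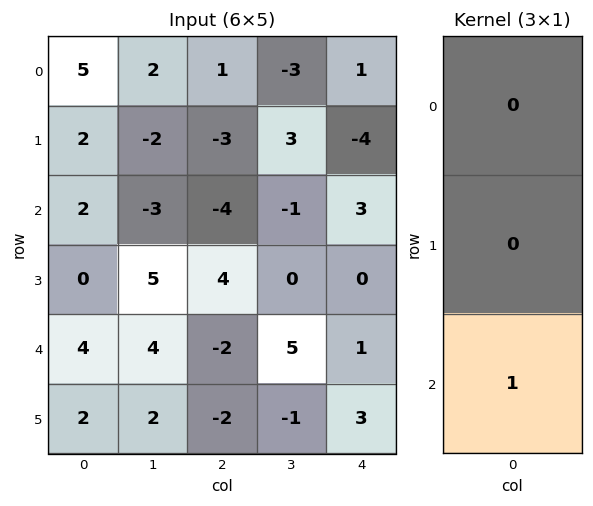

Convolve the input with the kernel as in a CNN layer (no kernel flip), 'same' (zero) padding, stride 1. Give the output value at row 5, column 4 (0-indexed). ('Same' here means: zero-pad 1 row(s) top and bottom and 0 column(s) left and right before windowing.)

The receptive field on the zero-padded input at this output position is [1 / 3 / 0]. Elementwise product with the kernel and sum: 0·1.

0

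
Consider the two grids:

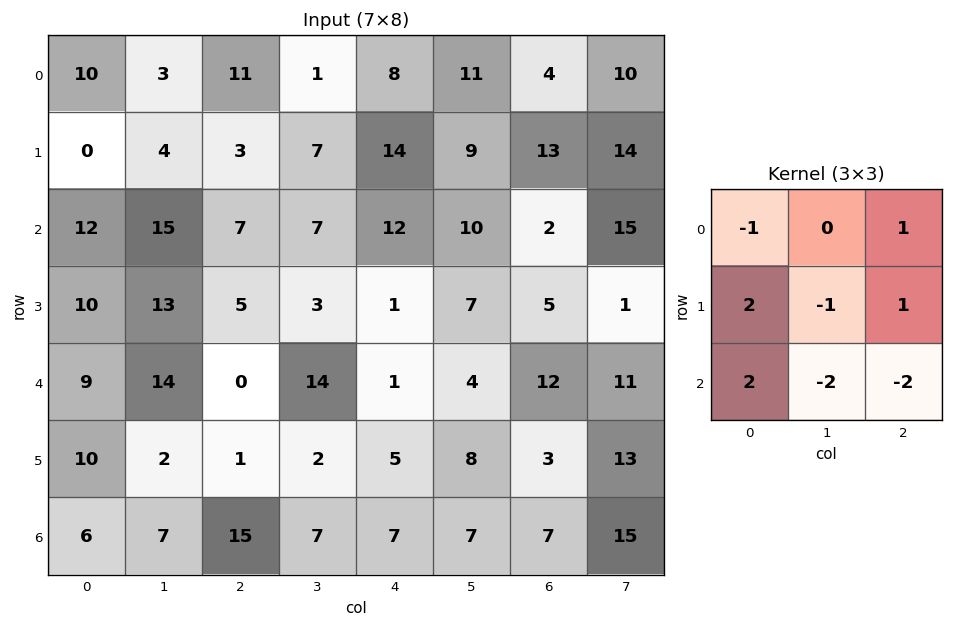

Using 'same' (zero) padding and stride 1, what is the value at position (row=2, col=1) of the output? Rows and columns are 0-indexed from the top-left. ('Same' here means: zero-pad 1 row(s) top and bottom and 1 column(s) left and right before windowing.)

3

The receptive field on the zero-padded input at this output position is [0 4 3 / 12 15 7 / 10 13 5]. Elementwise product with the kernel and sum: 0·-1 + 3·1 + 12·2 + 15·-1 + 7·1 + 10·2 + 13·-2 + 5·-2.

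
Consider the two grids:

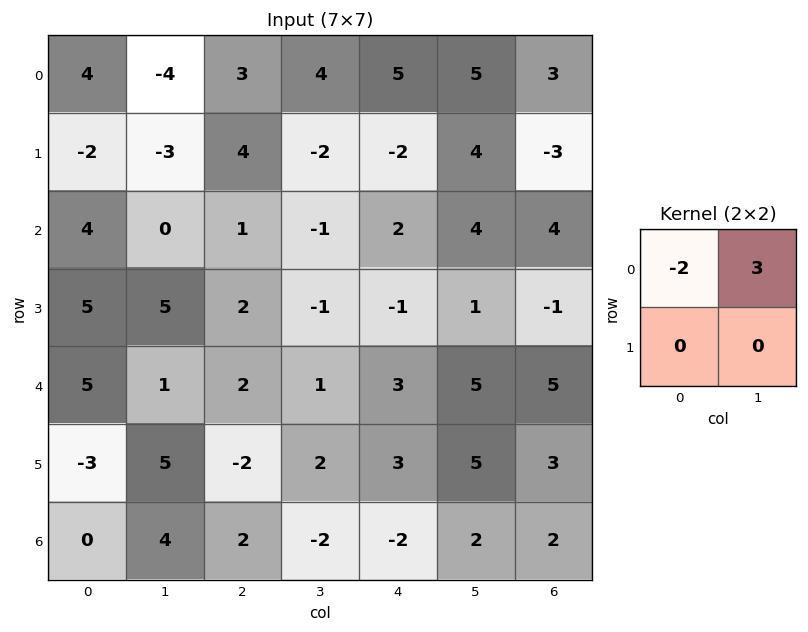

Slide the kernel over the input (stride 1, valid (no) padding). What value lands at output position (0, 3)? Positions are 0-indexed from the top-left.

The receptive field on the input at this output position is [4 5 / -2 -2]. Elementwise product with the kernel and sum: 4·-2 + 5·3.

7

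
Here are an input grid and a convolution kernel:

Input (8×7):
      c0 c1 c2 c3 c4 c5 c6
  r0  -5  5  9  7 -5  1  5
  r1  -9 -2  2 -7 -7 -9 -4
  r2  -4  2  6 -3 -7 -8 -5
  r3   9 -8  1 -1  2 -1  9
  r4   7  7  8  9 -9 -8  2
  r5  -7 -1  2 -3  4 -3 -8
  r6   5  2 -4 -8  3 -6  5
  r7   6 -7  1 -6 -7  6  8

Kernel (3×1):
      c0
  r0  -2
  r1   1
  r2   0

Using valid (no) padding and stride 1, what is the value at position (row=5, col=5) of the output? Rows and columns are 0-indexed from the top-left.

0

The receptive field on the input at this output position is [-3 / -6 / 6]. Elementwise product with the kernel and sum: -3·-2 + -6·1.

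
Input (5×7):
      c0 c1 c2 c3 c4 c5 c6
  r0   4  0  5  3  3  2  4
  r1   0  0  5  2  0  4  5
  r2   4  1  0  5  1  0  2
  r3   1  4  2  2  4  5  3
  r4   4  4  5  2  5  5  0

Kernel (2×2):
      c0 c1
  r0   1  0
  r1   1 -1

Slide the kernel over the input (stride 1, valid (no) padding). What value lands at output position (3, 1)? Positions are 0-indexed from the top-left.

The receptive field on the input at this output position is [4 2 / 4 5]. Elementwise product with the kernel and sum: 4·1 + 4·1 + 5·-1.

3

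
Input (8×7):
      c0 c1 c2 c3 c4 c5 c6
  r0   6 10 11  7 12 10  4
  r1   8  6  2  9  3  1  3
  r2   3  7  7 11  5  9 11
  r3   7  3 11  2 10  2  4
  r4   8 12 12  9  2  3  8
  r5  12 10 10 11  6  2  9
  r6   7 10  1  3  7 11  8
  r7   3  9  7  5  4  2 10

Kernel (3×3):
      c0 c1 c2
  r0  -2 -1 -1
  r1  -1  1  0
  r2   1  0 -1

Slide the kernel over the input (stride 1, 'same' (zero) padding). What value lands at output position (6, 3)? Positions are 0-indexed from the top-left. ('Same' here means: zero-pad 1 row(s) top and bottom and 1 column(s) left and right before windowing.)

The receptive field on the zero-padded input at this output position is [10 11 6 / 1 3 7 / 7 5 4]. Elementwise product with the kernel and sum: 10·-2 + 11·-1 + 6·-1 + 1·-1 + 3·1 + 7·1 + 4·-1.

-32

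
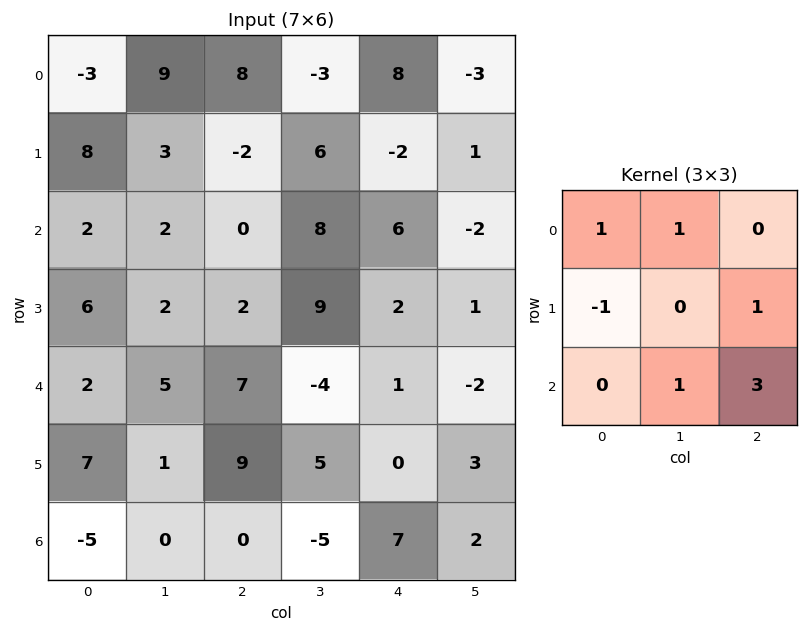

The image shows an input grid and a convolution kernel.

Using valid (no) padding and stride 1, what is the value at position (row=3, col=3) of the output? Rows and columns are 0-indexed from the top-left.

The receptive field on the input at this output position is [9 2 1 / -4 1 -2 / 5 0 3]. Elementwise product with the kernel and sum: 9·1 + 2·1 + -4·-1 + -2·1 + 0·1 + 3·3.

22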